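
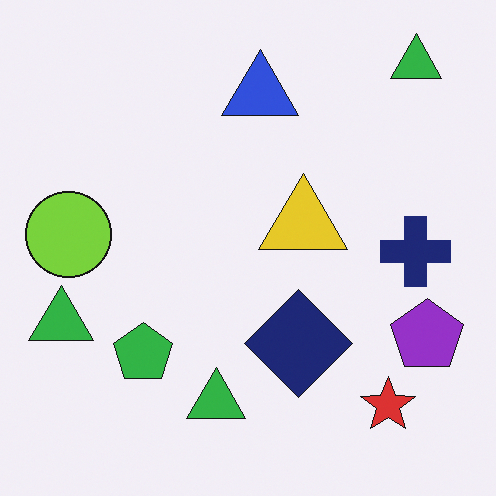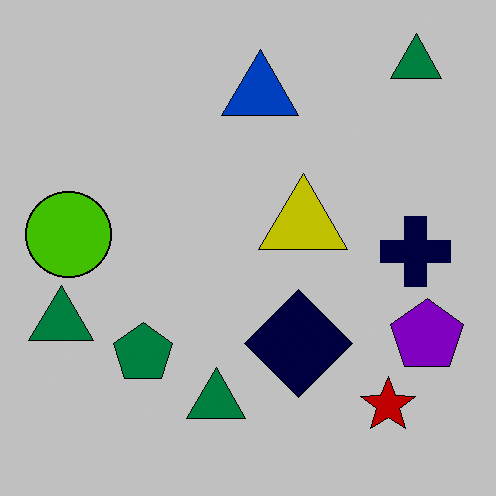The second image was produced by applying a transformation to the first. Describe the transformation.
It was aggressively posterized.

Each flat color has snapped to a coarser quantized level — most visibly, the near-white background has dropped to a flat grey.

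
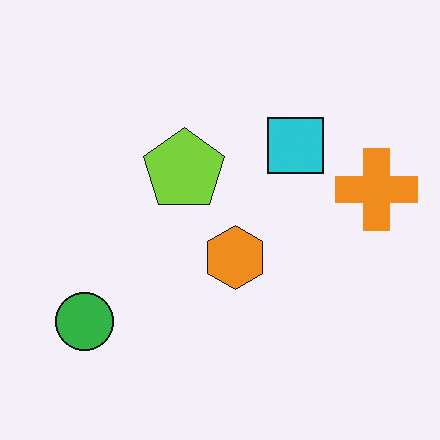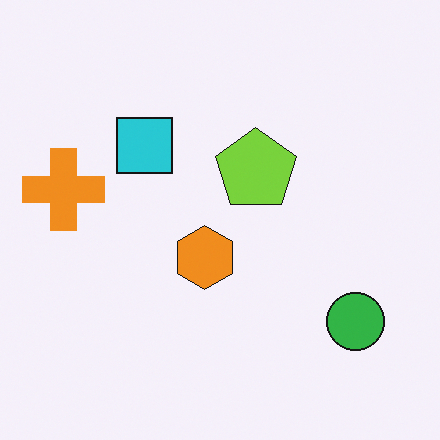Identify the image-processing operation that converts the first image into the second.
This is the original image flipped horizontally (left ↔ right).

The orange cross is in the right of the first image and the left of the second — shapes on opposite sides of the vertical midline have swapped in a mirror flip.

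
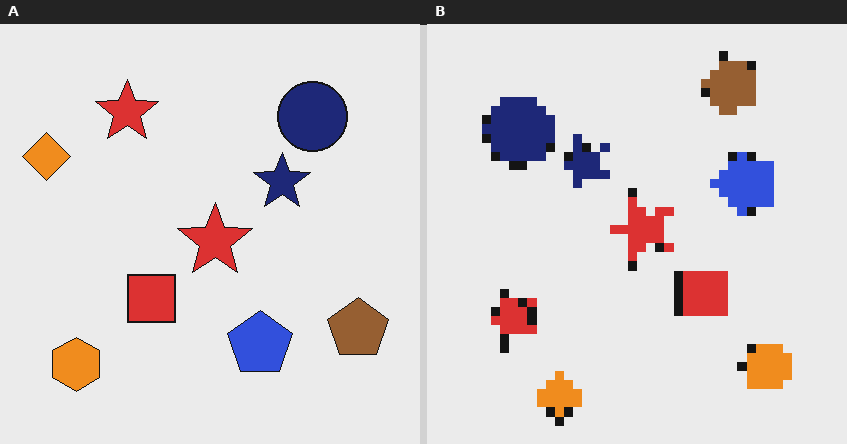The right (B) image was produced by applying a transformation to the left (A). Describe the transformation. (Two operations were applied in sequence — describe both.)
The transformation is: heavily pixelated into large blocks, then rotated 90° counter-clockwise.

Shapes are reduced to large square blocks; fine edges and outlines are lost — a downscale-then-upscale (mosaic) effect. The orange hexagon sits in the bottom-left of the left (A) image and the bottom-right of the right (B) — consistent with a whole-image 90° counter-clockwise rotation.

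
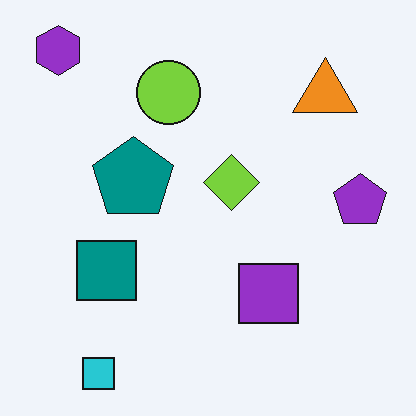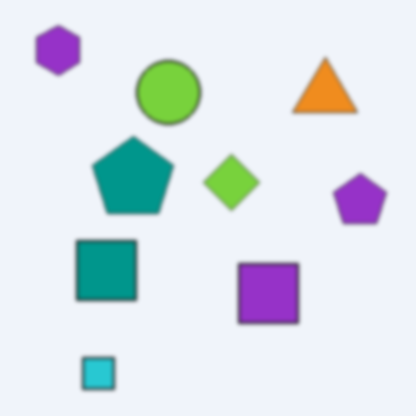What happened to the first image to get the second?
The image was lightly blurred.

Shape edges and outlines are uniformly softened across the whole image.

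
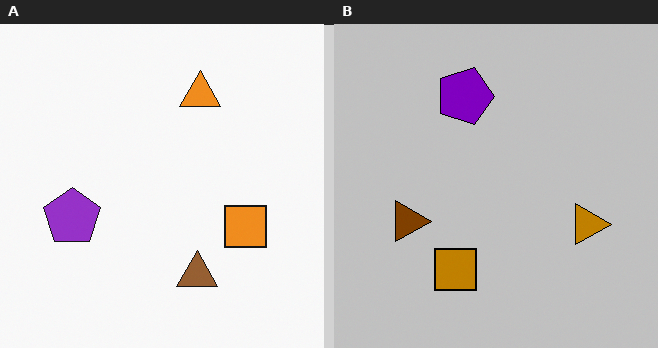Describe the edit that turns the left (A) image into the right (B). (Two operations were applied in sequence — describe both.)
Aggressively posterized, then rotated 90° clockwise.

Each flat color has snapped to a coarser quantized level — most visibly, the near-white background has dropped to a flat grey. The orange triangle sits in the top of the left (A) image and the right of the right (B) — consistent with a whole-image 90° clockwise rotation.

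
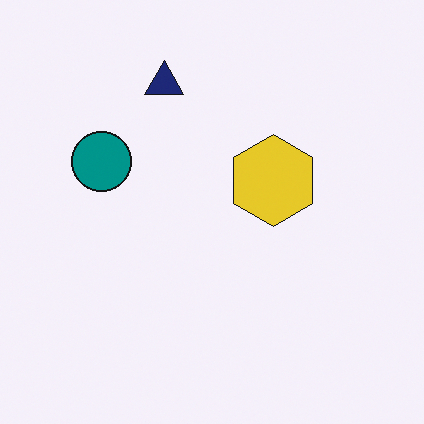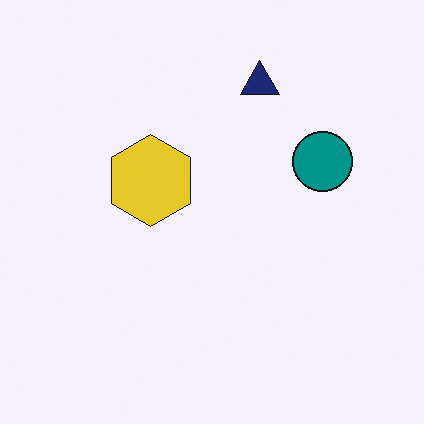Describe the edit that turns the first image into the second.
This is the original image flipped horizontally (left ↔ right).

The teal circle is in the left of the first image and the right of the second — shapes on opposite sides of the vertical midline have swapped in a mirror flip.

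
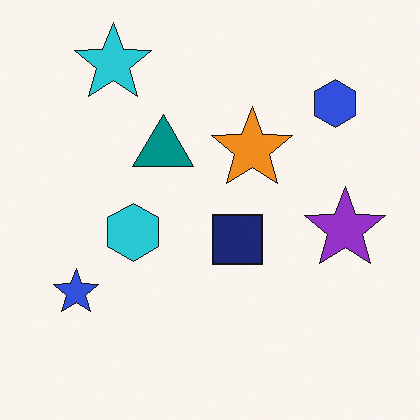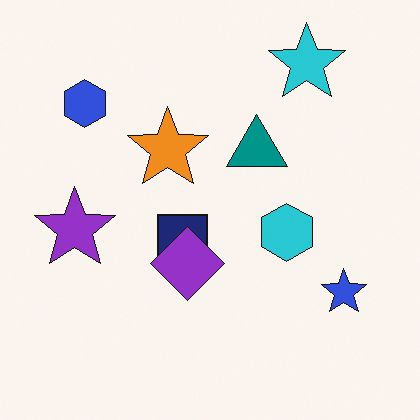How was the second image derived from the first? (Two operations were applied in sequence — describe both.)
This is the original image flipped horizontally (left ↔ right), then overlaid with an additional purple diamond.

The purple star is in the right of the first image and the left of the second — shapes on opposite sides of the vertical midline have swapped in a mirror flip. A purple diamond appears in the second image that is absent from the first.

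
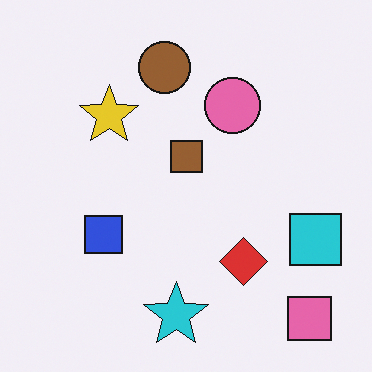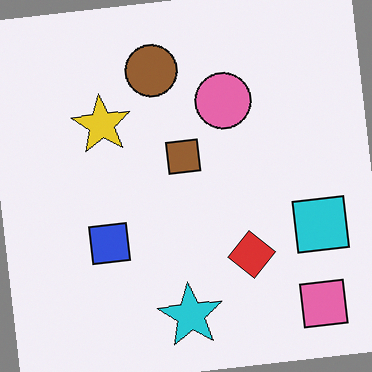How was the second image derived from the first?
Rotated counter-clockwise by a few degrees.

Every shape is tilted by the same angle and the image corners show triangular fill wedges — a whole-image rotation by a non-right angle.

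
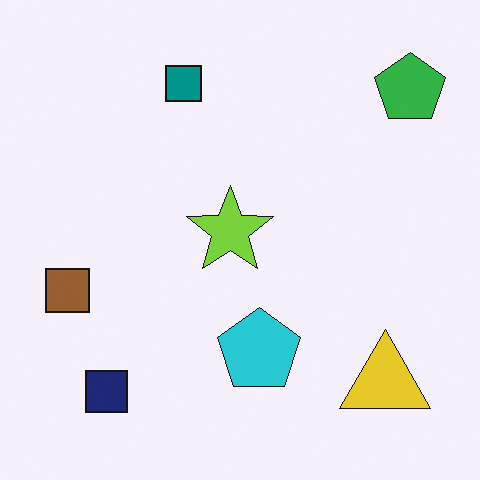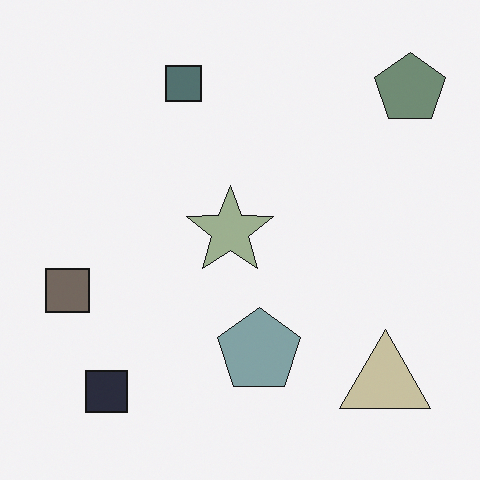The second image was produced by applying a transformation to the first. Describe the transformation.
The image was heavily desaturated.

All colors are more muted and greyish — a global saturation change.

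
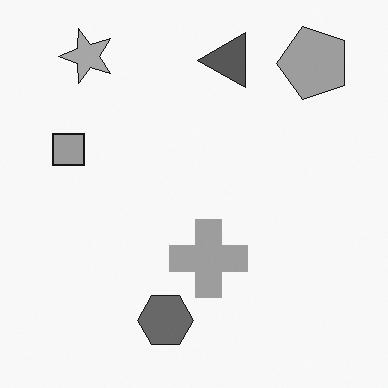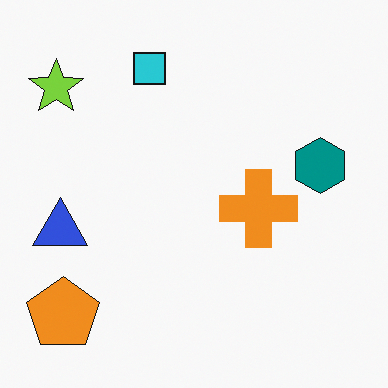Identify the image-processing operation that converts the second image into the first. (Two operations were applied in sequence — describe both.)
Converted to grayscale, then transposed (reflected across the top-left ↔ bottom-right diagonal).

All color is removed — every shape is now a shade of grey. Shapes have swapped their row and column positions — what was in the top-right is now in the bottom-left — a diagonal reflection.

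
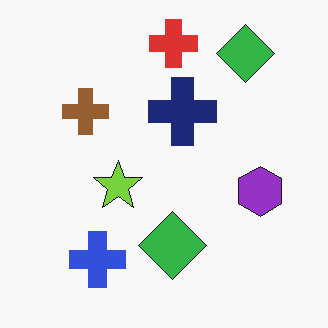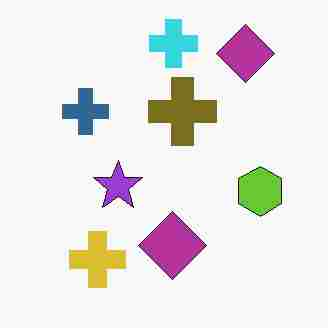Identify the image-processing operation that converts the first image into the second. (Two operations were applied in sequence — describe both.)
The transformation is: hue-shifted through roughly half the color wheel, then heavily JPEG-compressed with obvious blocking artifacts.

Every shape's color has rotated by the same amount around the hue wheel — a uniform hue shift. Blocky 8×8 compression artifacts appear around shape edges and the flat background shows ringing — characteristic JPEG degradation.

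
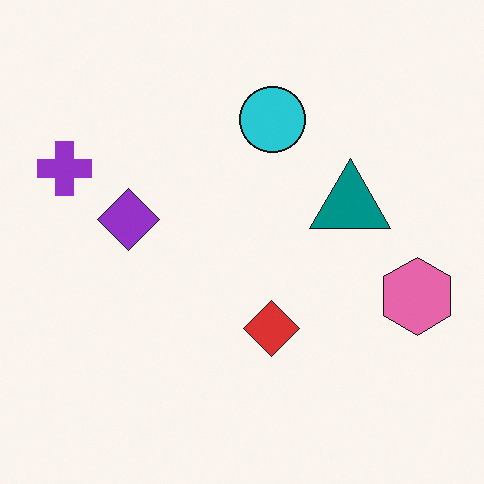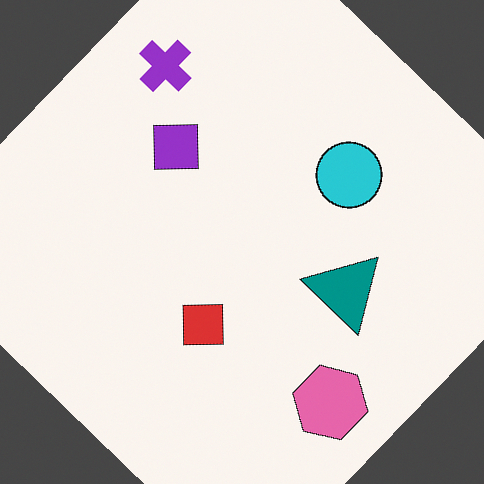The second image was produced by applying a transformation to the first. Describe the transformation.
This is the original image rotated clockwise by a large amount — several tens of degrees.

Every shape is tilted by the same angle and the image corners show triangular fill wedges — a whole-image rotation by a non-right angle.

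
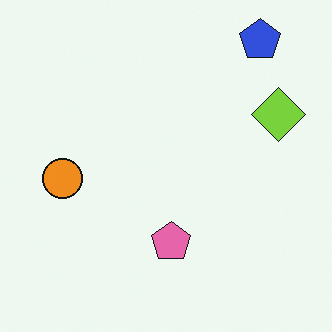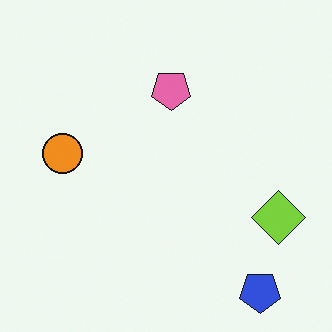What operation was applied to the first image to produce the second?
Flipped vertically (top ↔ bottom).

The blue pentagon is in the top-right of the first image and the bottom-right of the second — shapes on opposite sides of the horizontal midline have swapped in a mirror flip.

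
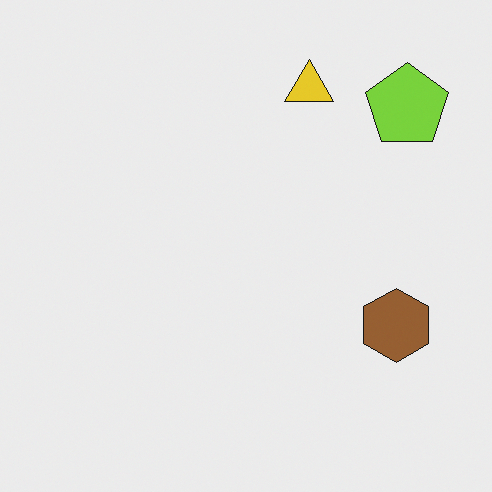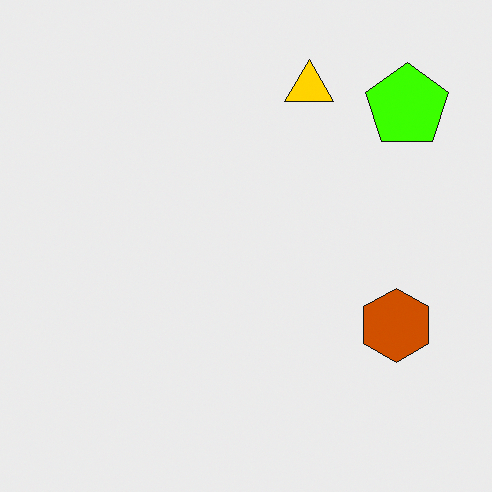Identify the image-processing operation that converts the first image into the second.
Made much more vivid (saturation change).

All colors are more vivid — a global saturation change.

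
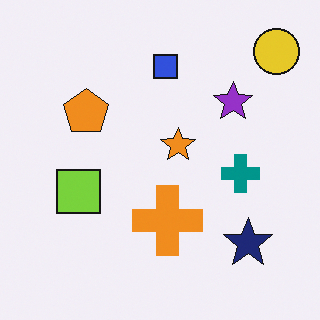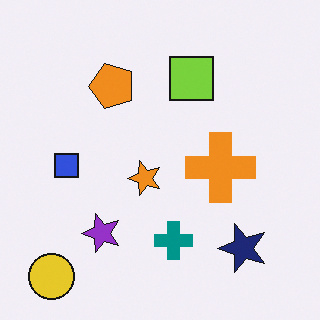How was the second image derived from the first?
The image was transposed (reflected across the top-left ↔ bottom-right diagonal).

Shapes have swapped their row and column positions — what was in the top-right is now in the bottom-left — a diagonal reflection.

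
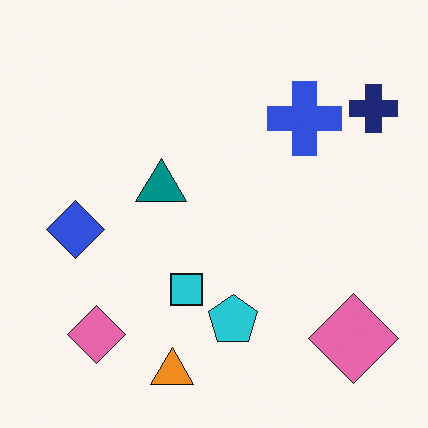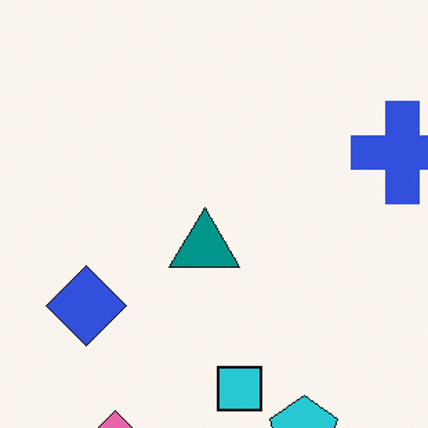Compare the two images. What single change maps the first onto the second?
The second image is the first cropped slightly and scaled back up.

The visible shapes are larger and the field of view is narrower; shapes near the original edges may be partly or wholly outside the frame — a crop-and-rescale.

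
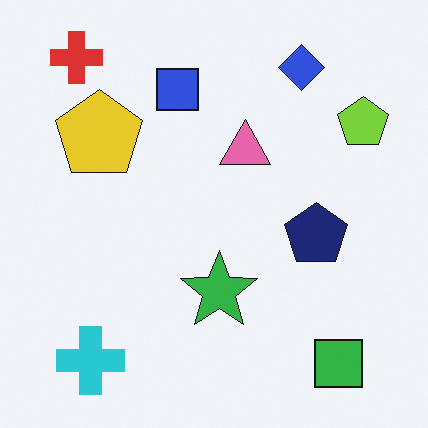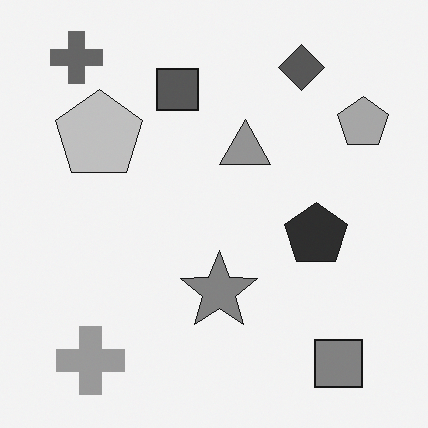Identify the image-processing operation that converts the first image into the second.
The image was converted to grayscale.

All color is removed — every shape is now a shade of grey.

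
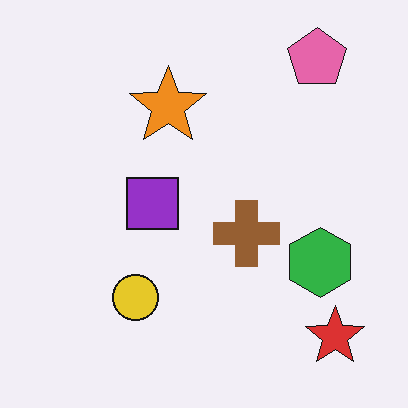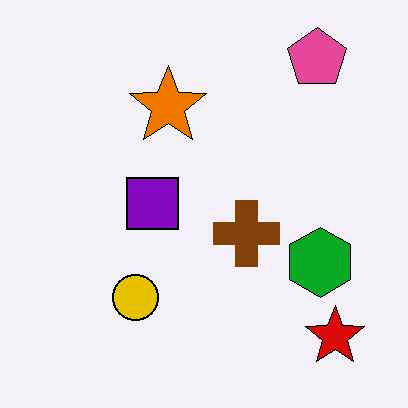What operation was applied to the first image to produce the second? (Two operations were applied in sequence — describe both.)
Given moderate JPEG compression, then given slightly increased contrast.

Blocky 8×8 compression artifacts appear around shape edges and the flat background shows ringing — characteristic JPEG degradation. Tones are pushed away from mid-grey across the whole image — a global contrast change.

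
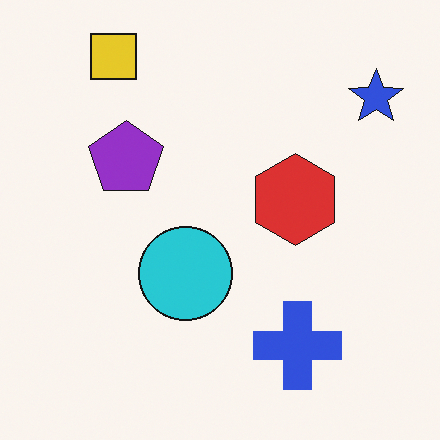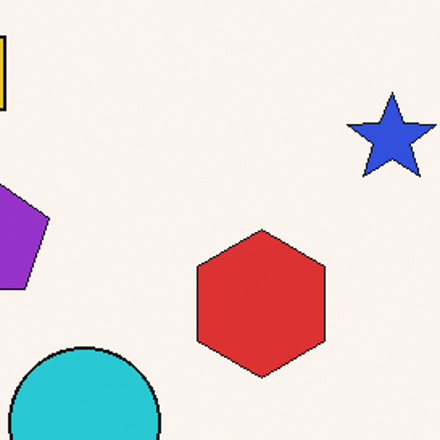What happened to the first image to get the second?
Cropped to a modestly smaller region and rescaled.

The visible shapes are larger and the field of view is narrower; shapes near the original edges may be partly or wholly outside the frame — a crop-and-rescale.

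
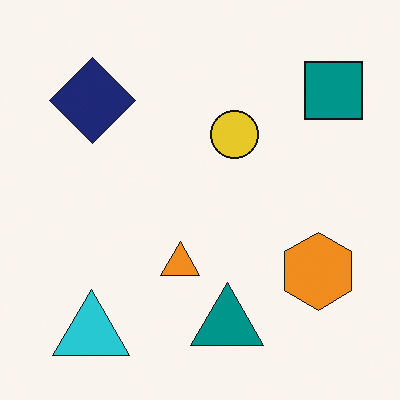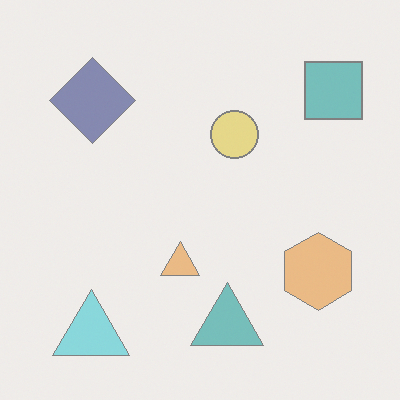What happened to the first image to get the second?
Washed out (contrast reduced).

Tones are pushed toward mid-grey across the whole image — a global contrast change.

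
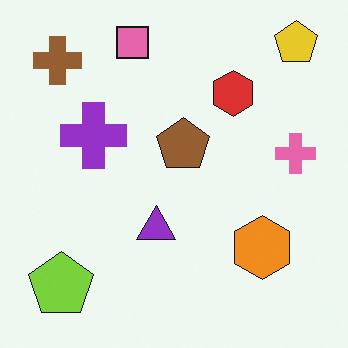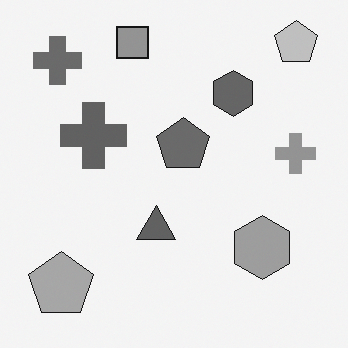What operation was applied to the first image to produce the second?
The image was converted to grayscale.

All color is removed — every shape is now a shade of grey.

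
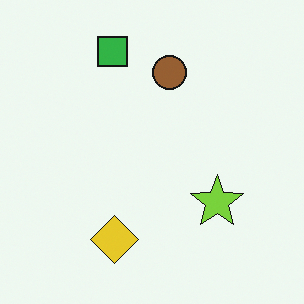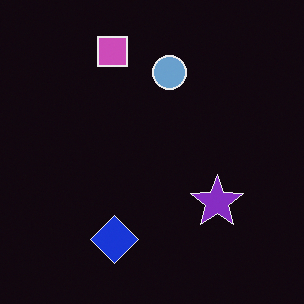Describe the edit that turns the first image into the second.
The second image is the first color-inverted (negative).

The light background has become dark and every shape's color is its complement — a photographic negative.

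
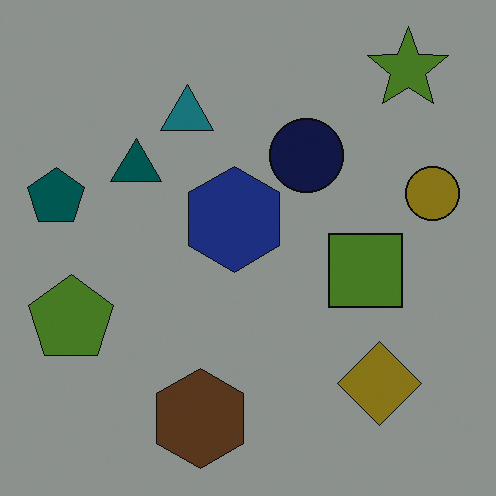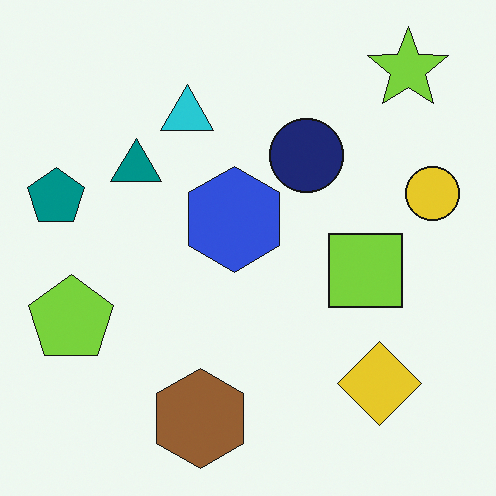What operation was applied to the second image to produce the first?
It was noticeably darkened.

Every pixel — background and shapes alike — is uniformly darkened.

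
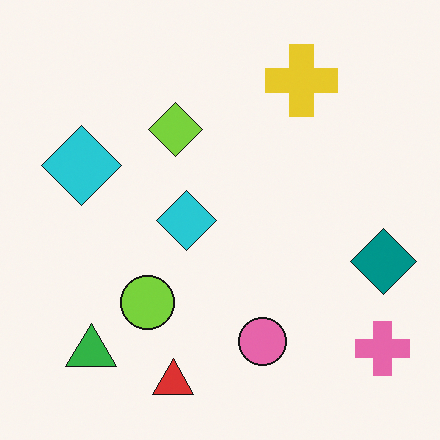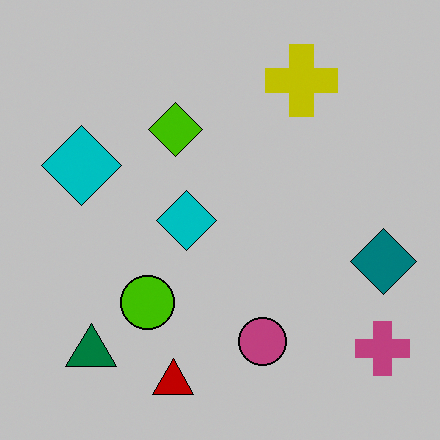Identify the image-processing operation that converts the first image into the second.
The image was aggressively posterized.

Each flat color has snapped to a coarser quantized level — most visibly, the near-white background has dropped to a flat grey.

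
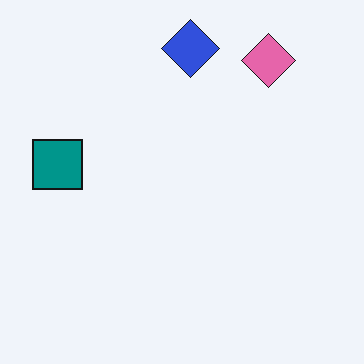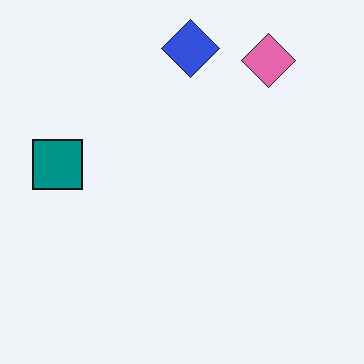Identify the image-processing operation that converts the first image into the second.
This is the original image JPEG-compressed with visible artifacts.

Blocky 8×8 compression artifacts appear around shape edges and the flat background shows ringing — characteristic JPEG degradation.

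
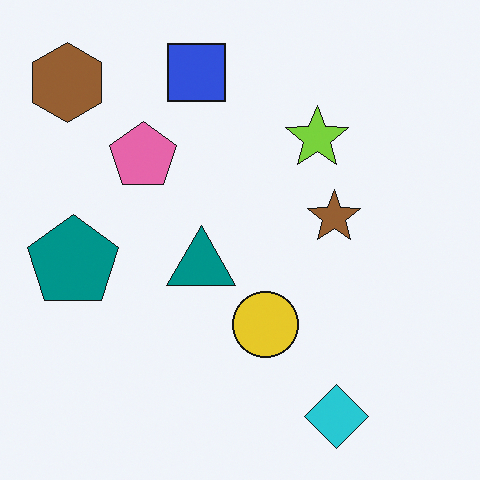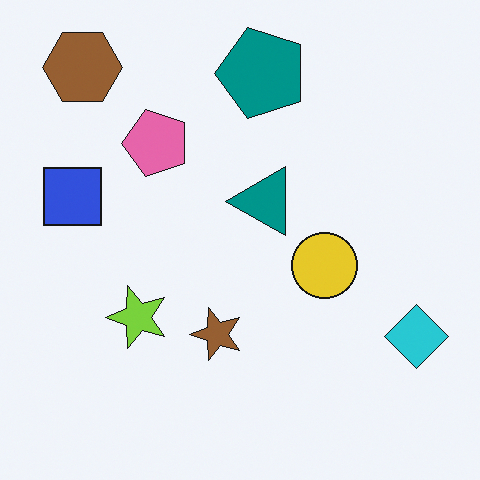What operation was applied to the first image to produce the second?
The second image is the first transposed (reflected across the top-left ↔ bottom-right diagonal).

Shapes have swapped their row and column positions — what was in the top-right is now in the bottom-left — a diagonal reflection.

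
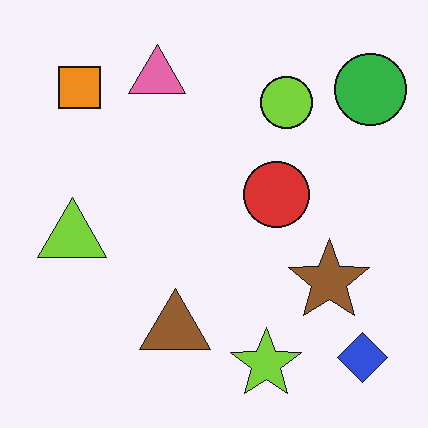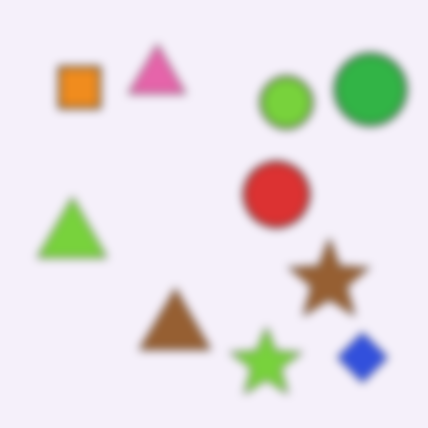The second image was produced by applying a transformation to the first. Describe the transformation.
This is the original image moderately blurred.

Shape edges and outlines are uniformly softened across the whole image.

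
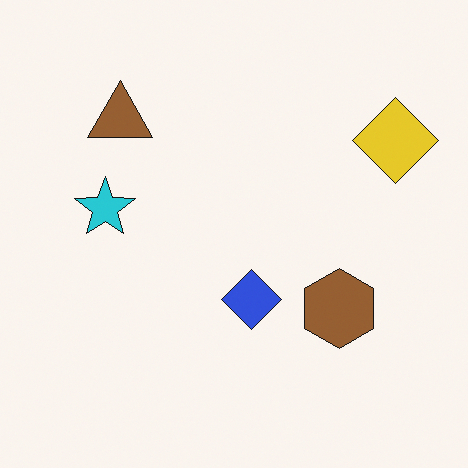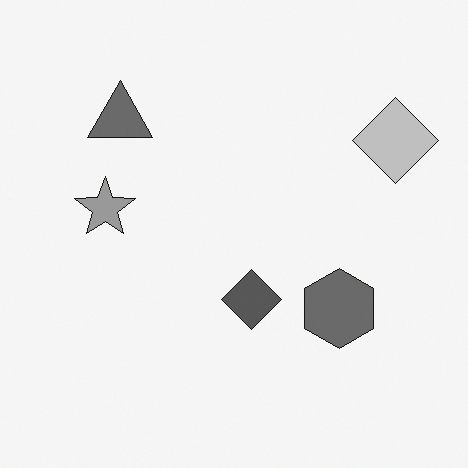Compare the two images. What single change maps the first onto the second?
It was converted to grayscale.

All color is removed — every shape is now a shade of grey.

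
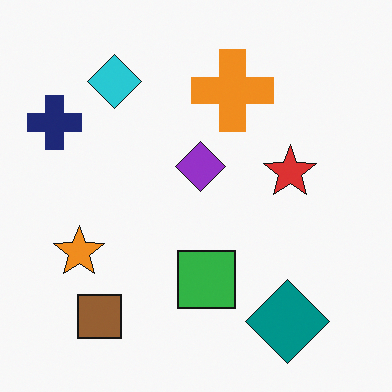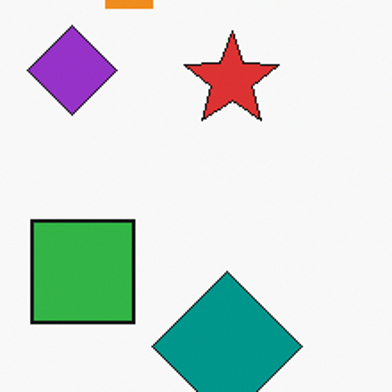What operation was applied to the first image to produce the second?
The image was cropped tightly and scaled back up.

The visible shapes are larger and the field of view is narrower; shapes near the original edges may be partly or wholly outside the frame — a crop-and-rescale.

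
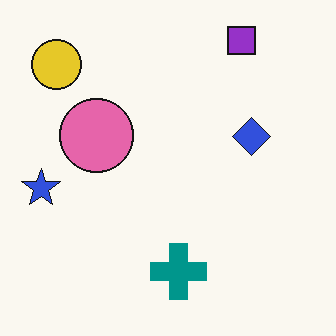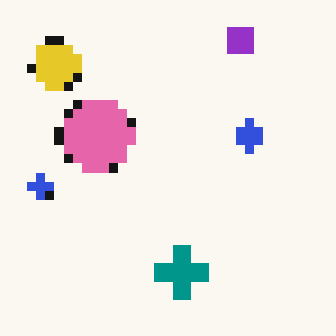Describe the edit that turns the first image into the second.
This is the original image heavily pixelated into large blocks.

Shapes are reduced to large square blocks; fine edges and outlines are lost — a downscale-then-upscale (mosaic) effect.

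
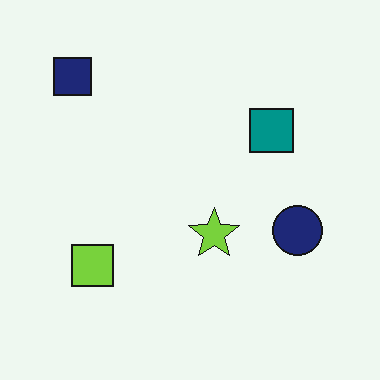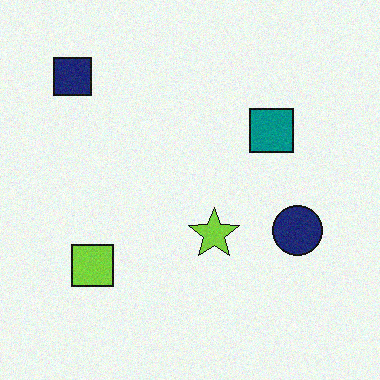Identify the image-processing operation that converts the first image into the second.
The second image is the first degraded with a light layer of grain.

Random speckle covers the whole image, including the flat background.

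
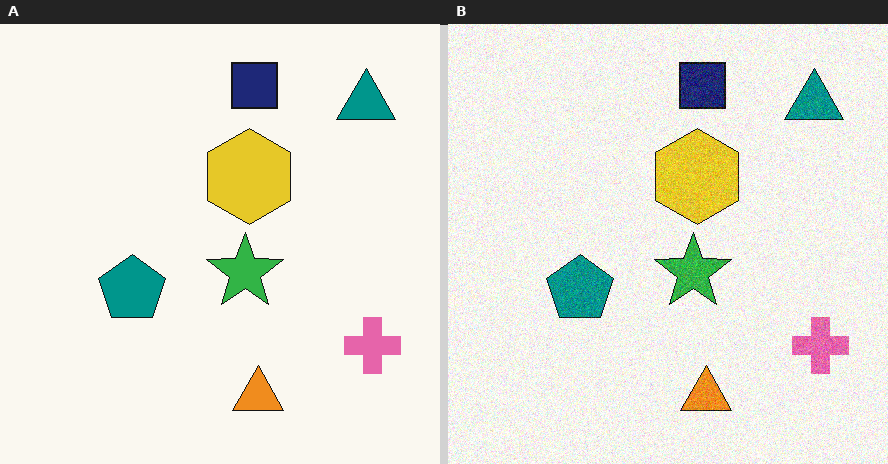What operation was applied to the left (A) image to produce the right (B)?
The right (B) image is the left (A) degraded with visible gaussian noise.

Random speckle covers the whole image, including the flat background.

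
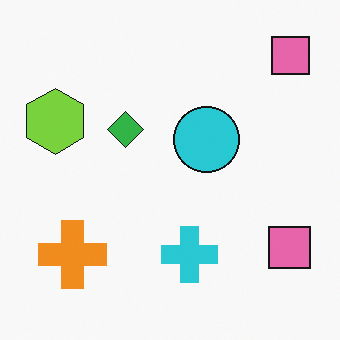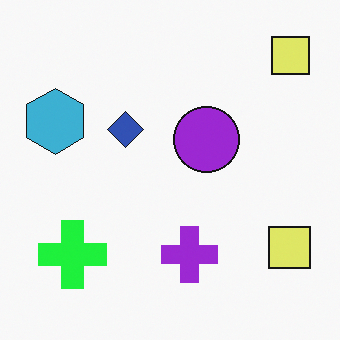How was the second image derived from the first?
It was hue-shifted through roughly a third of the color wheel.

Every shape's color has rotated by the same amount around the hue wheel — a uniform hue shift.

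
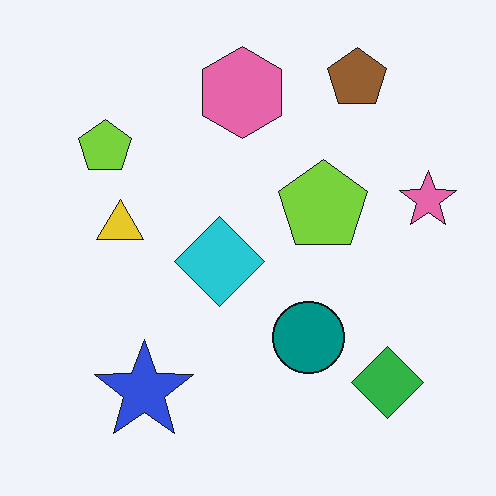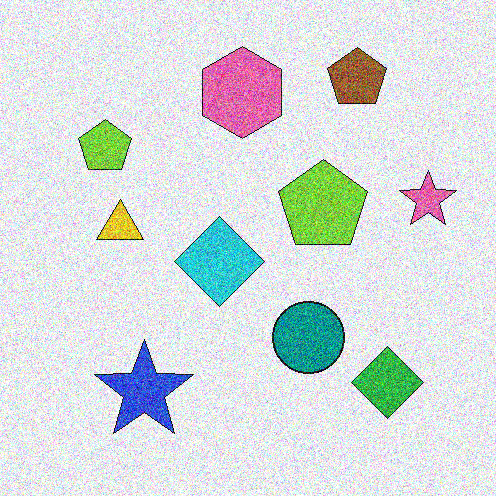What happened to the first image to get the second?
This is the original image degraded with a thick layer of grain.

Random speckle covers the whole image, including the flat background.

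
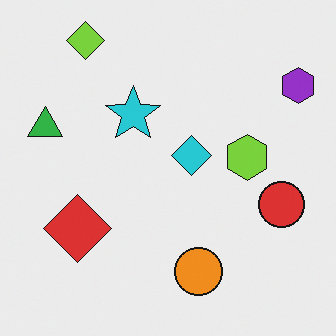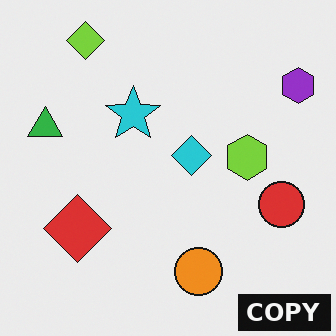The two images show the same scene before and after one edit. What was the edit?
This is the original image watermarked with the text "COPY" in the lower-right corner.

A dark label reading "COPY" appears in the lower-right corner.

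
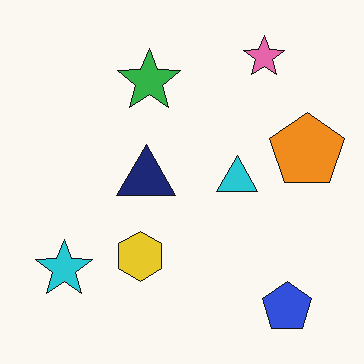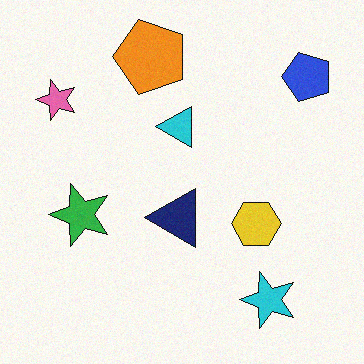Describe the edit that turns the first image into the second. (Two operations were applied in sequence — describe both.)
Degraded with a light layer of grain, then rotated 90° counter-clockwise.

Random speckle covers the whole image, including the flat background. The blue pentagon sits in the bottom-right of the first image and the top-right of the second — consistent with a whole-image 90° counter-clockwise rotation.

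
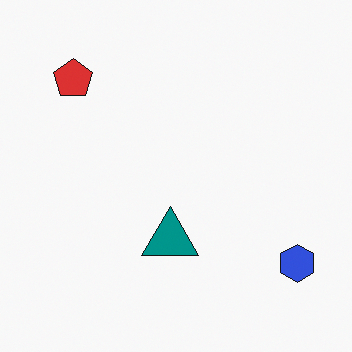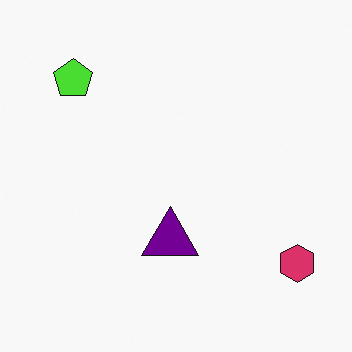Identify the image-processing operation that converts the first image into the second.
The second image is the first hue-shifted noticeably.

Every shape's color has rotated by the same amount around the hue wheel — a uniform hue shift.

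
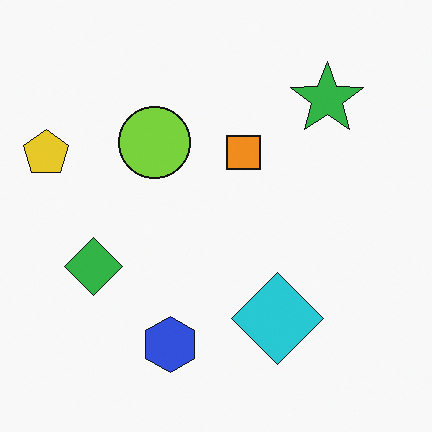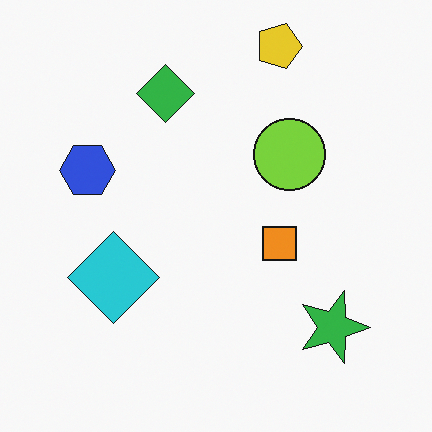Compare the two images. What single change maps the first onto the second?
The second image is the first rotated 90° clockwise.

The yellow pentagon sits in the left of the first image and the top of the second — consistent with a whole-image 90° clockwise rotation.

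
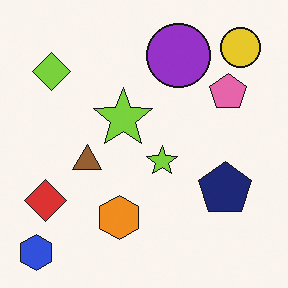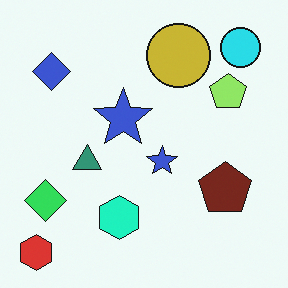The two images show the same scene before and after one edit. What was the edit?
Hue-shifted through roughly a third of the color wheel.

Every shape's color has rotated by the same amount around the hue wheel — a uniform hue shift.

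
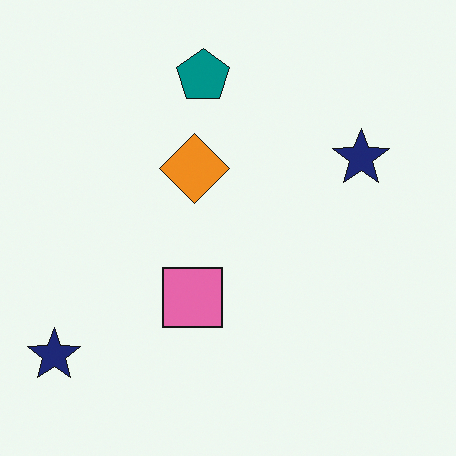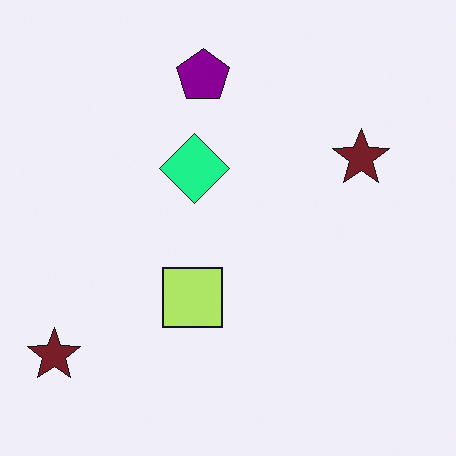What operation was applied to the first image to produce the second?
The transformation is: hue-shifted by a moderate amount.

Every shape's color has rotated by the same amount around the hue wheel — a uniform hue shift.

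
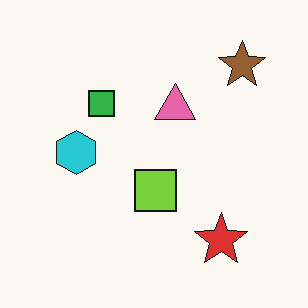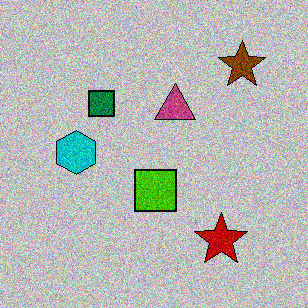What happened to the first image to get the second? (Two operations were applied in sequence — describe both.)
The image was heavily posterized to just a handful of flat colors, then degraded with strong gaussian noise.

Each flat color has snapped to a coarser quantized level — most visibly, the near-white background has dropped to a flat grey. Random speckle covers the whole image, including the flat background.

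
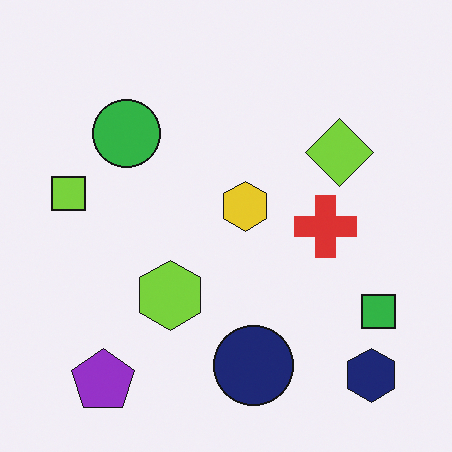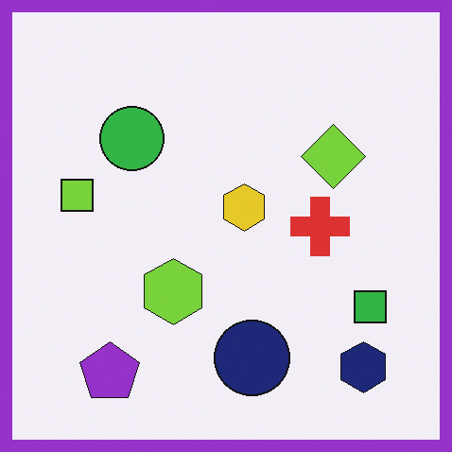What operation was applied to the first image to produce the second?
The image was framed with a purple border.

A solid purple frame runs around the edge of the second image, with the content slightly shrunk inside it.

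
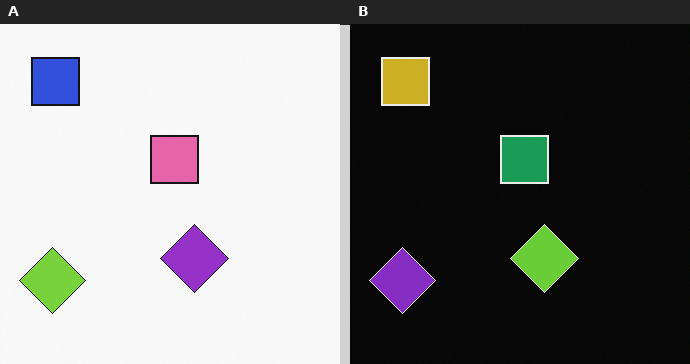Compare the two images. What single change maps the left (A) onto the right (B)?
The right (B) image is the left (A) color-inverted (negative).

The light background has become dark and every shape's color is its complement — a photographic negative.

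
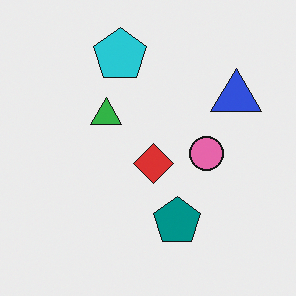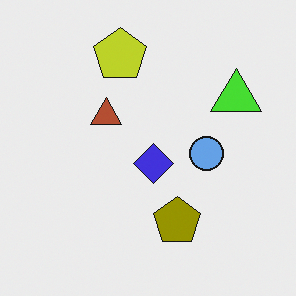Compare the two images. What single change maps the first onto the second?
This is the original image hue-shifted through roughly half the color wheel.

Every shape's color has rotated by the same amount around the hue wheel — a uniform hue shift.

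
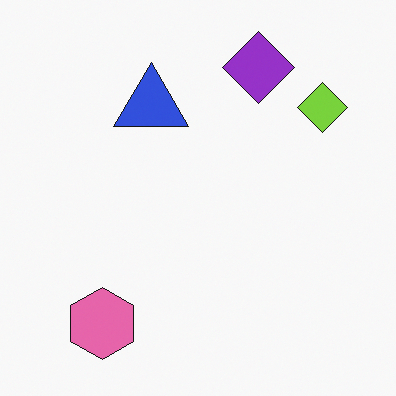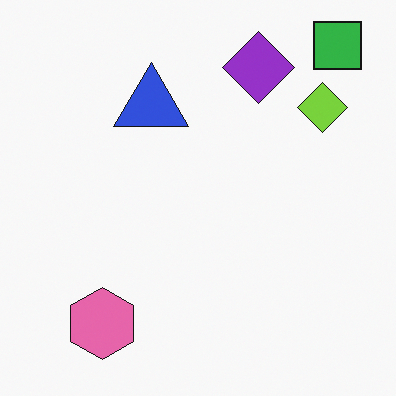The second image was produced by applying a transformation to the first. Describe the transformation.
This is the original image overlaid with an additional green square.

A green square appears in the second image that is absent from the first.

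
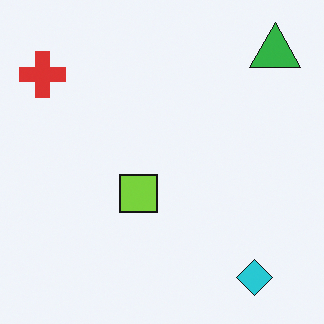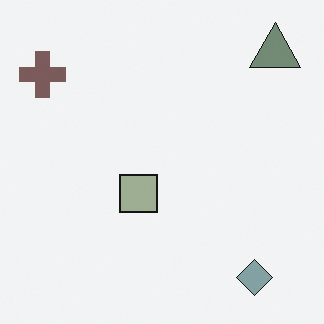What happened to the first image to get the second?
The transformation is: made much more muted (saturation change).

All colors are more muted and greyish — a global saturation change.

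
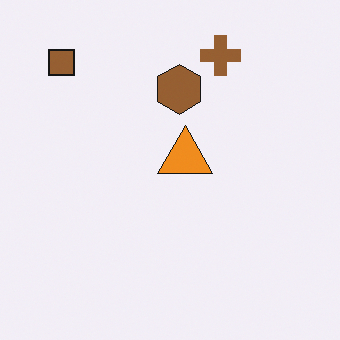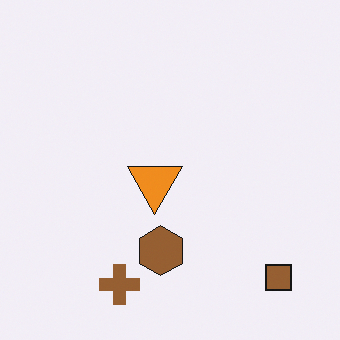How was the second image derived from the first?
The transformation is: rotated 180°.

The brown square sits in the top-left of the first image and the bottom-right of the second — consistent with a whole-image 180° rotation.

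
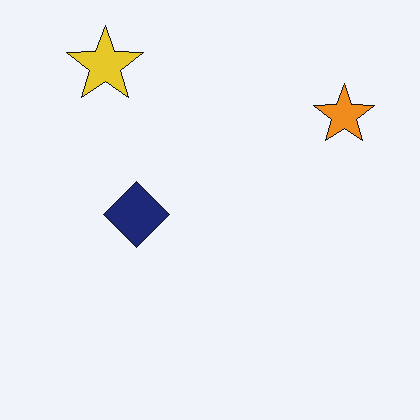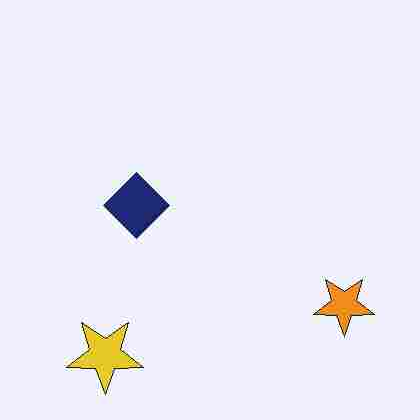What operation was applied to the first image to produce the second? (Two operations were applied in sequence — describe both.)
The image was degraded with heavy JPEG compression, then flipped vertically (top ↔ bottom).

Blocky 8×8 compression artifacts appear around shape edges and the flat background shows ringing — characteristic JPEG degradation. The yellow star is in the top-left of the first image and the bottom-left of the second — shapes on opposite sides of the horizontal midline have swapped in a mirror flip.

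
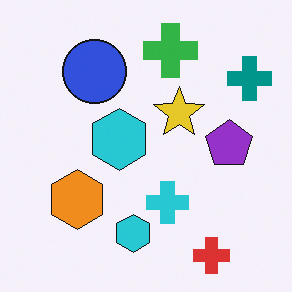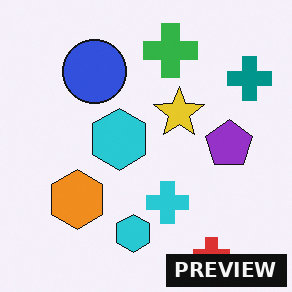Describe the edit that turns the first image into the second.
Watermarked with the text "PREVIEW" in the lower-right corner.

A dark label reading "PREVIEW" appears in the lower-right corner.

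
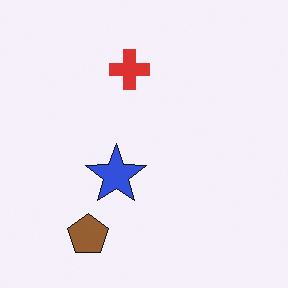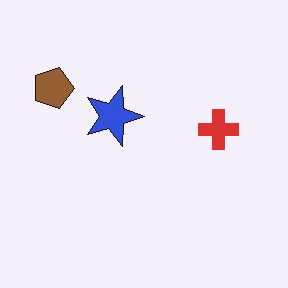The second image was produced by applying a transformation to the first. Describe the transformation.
It was rotated 90° clockwise.

The brown pentagon sits in the bottom-left of the first image and the top-left of the second — consistent with a whole-image 90° clockwise rotation.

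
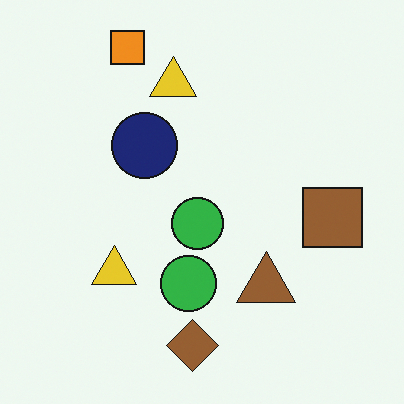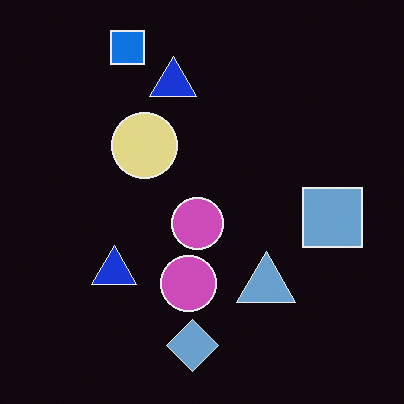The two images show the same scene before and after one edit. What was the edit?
This is the original image color-inverted (negative).

The light background has become dark and every shape's color is its complement — a photographic negative.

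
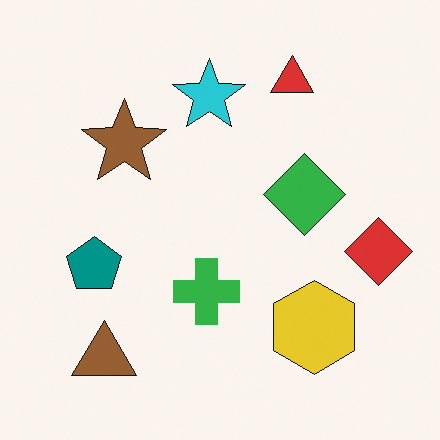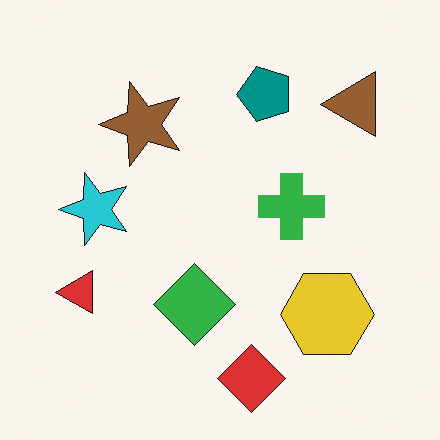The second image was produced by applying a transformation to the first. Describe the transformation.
The second image is the first transposed (reflected across the top-left ↔ bottom-right diagonal).

Shapes have swapped their row and column positions — what was in the top-right is now in the bottom-left — a diagonal reflection.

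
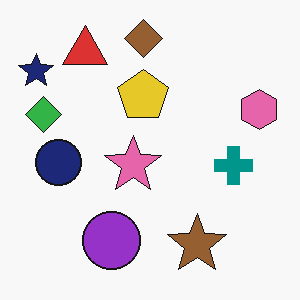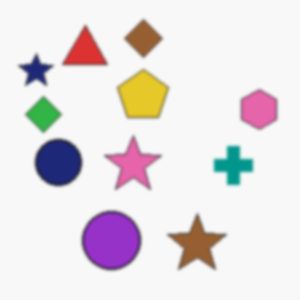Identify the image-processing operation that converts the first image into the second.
The transformation is: given a subtle gaussian blur.

Shape edges and outlines are uniformly softened across the whole image.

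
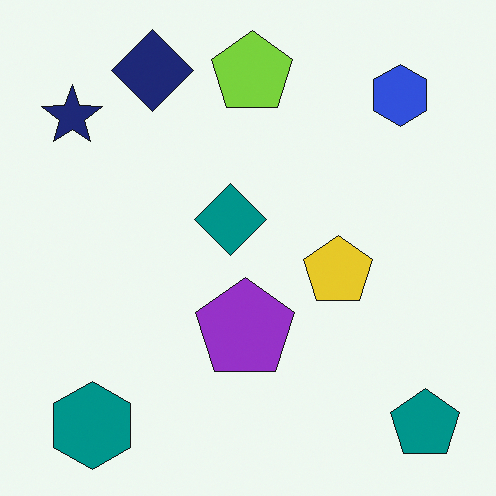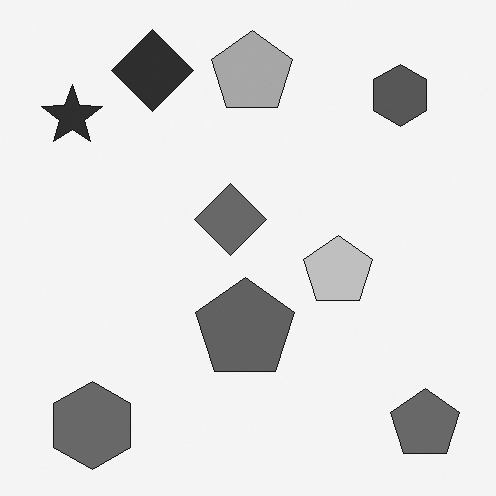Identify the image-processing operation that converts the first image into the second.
The second image is the first converted to grayscale.

All color is removed — every shape is now a shade of grey.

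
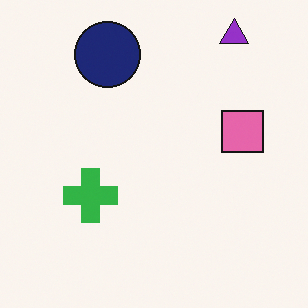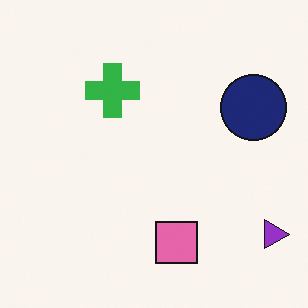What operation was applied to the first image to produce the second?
It was rotated 90° clockwise.

The purple triangle sits in the top-right of the first image and the bottom-right of the second — consistent with a whole-image 90° clockwise rotation.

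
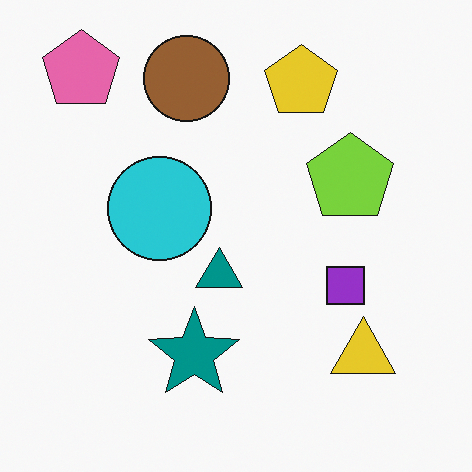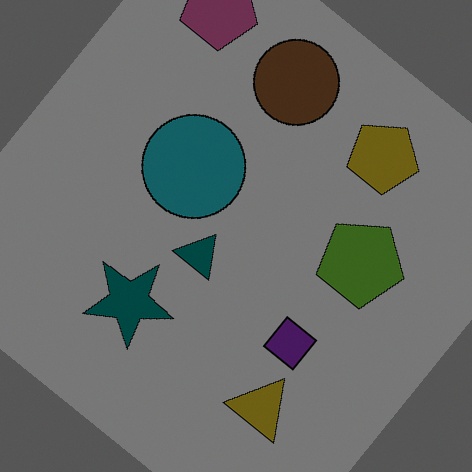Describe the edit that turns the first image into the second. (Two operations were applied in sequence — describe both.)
It was rotated clockwise by a large amount — several tens of degrees, then substantially darkened.

Every shape is tilted by the same angle and the image corners show triangular fill wedges — a whole-image rotation by a non-right angle. Every pixel — background and shapes alike — is uniformly darkened.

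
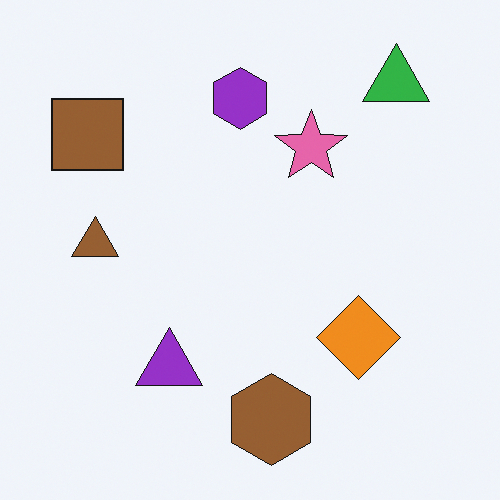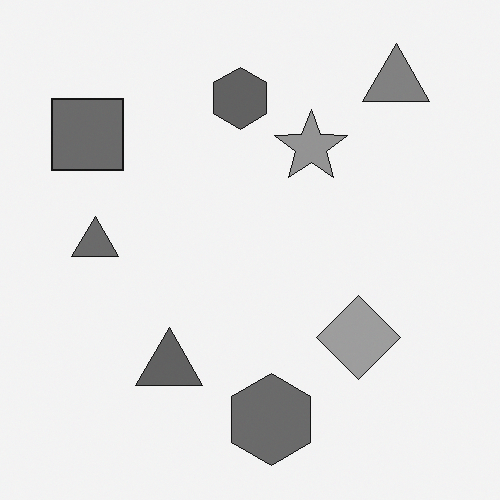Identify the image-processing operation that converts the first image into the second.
This is the original image converted to grayscale.

All color is removed — every shape is now a shade of grey.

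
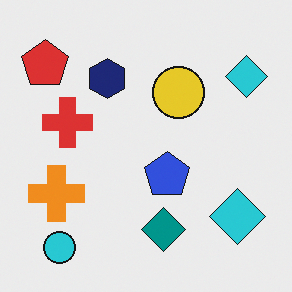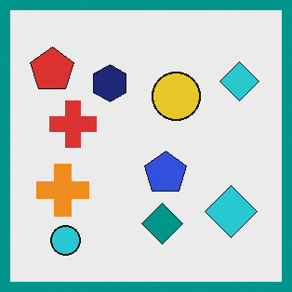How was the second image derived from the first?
The second image is the first framed with a teal border.

A solid teal frame runs around the edge of the second image, with the content slightly shrunk inside it.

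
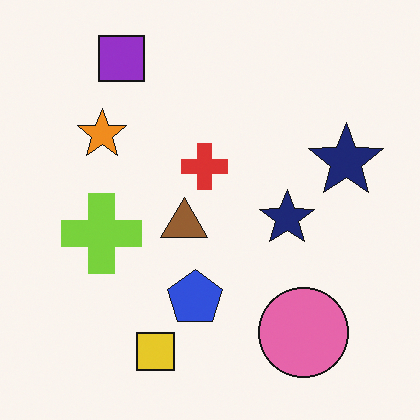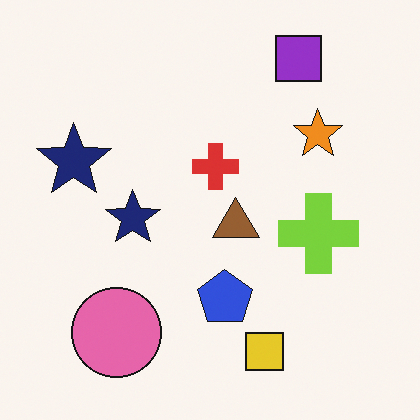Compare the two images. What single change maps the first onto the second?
The second image is the first flipped horizontally (left ↔ right).

The lime cross is in the left of the first image and the right of the second — shapes on opposite sides of the vertical midline have swapped in a mirror flip.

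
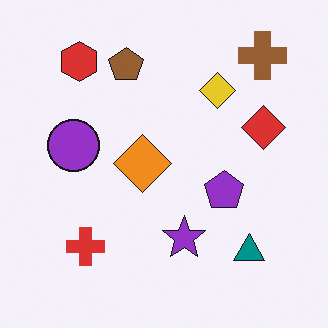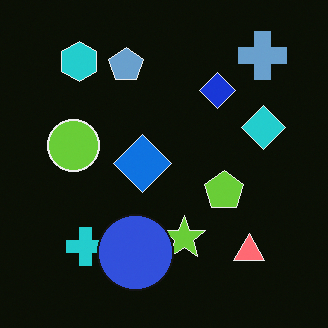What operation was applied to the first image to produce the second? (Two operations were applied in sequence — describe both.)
It was color-inverted (negative), then overlaid with an additional blue circle.

The light background has become dark and every shape's color is its complement — a photographic negative. A blue circle appears in the second image that is absent from the first.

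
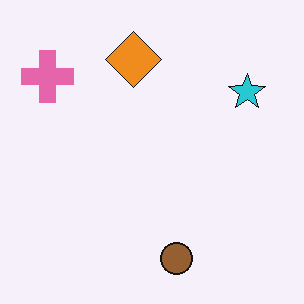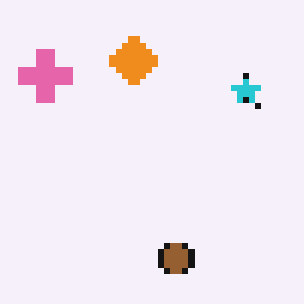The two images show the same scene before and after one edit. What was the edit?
Moderately pixelated.

Shapes are reduced to large square blocks; fine edges and outlines are lost — a downscale-then-upscale (mosaic) effect.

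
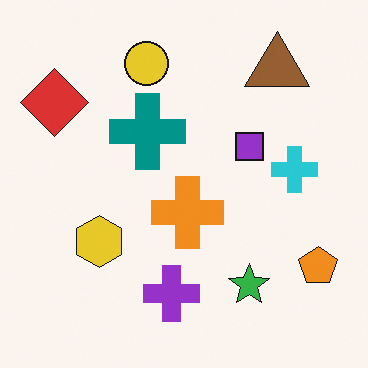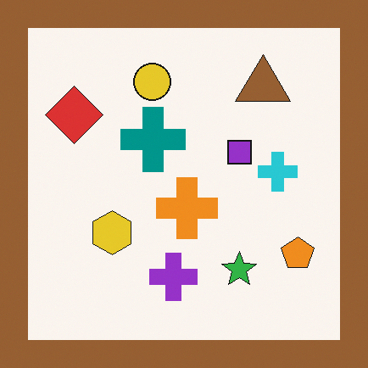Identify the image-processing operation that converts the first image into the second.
This is the original image framed with a brown border.

A solid brown frame runs around the edge of the second image, with the content slightly shrunk inside it.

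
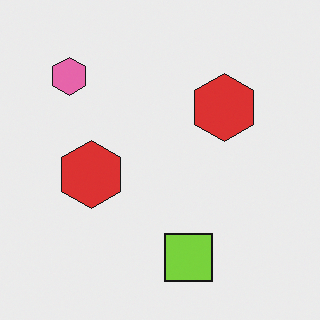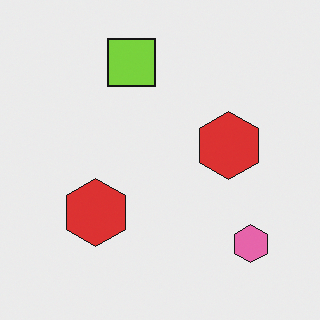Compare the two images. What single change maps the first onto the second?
The second image is the first rotated 180°.

The pink hexagon sits in the top-left of the first image and the bottom-right of the second — consistent with a whole-image 180° rotation.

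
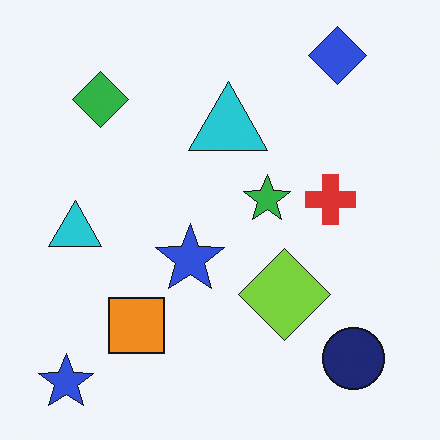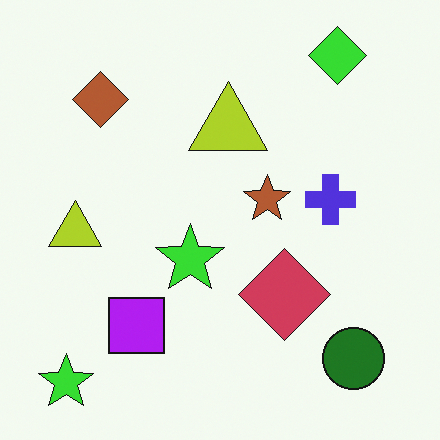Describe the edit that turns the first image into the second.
Hue-shifted through roughly half the color wheel.

Every shape's color has rotated by the same amount around the hue wheel — a uniform hue shift.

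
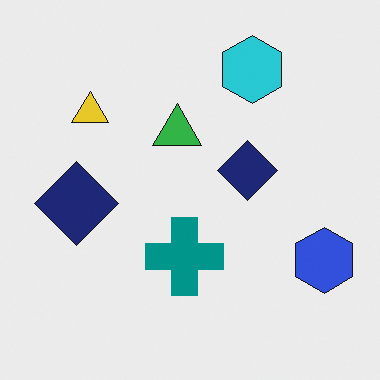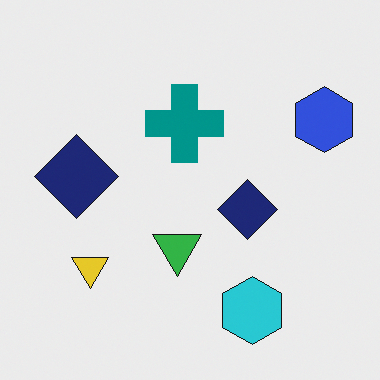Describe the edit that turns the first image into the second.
The transformation is: flipped vertically (top ↔ bottom).

The cyan hexagon is in the top of the first image and the bottom of the second — shapes on opposite sides of the horizontal midline have swapped in a mirror flip.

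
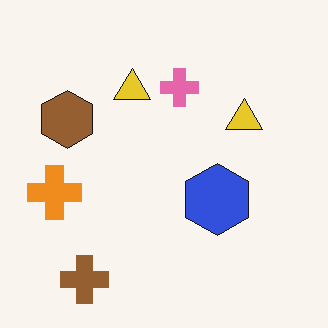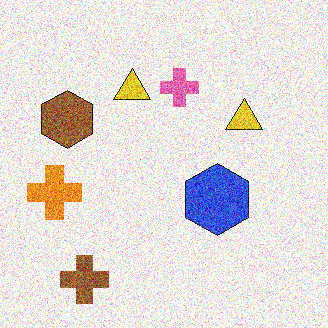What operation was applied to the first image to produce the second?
Degraded with strong gaussian noise.

Random speckle covers the whole image, including the flat background.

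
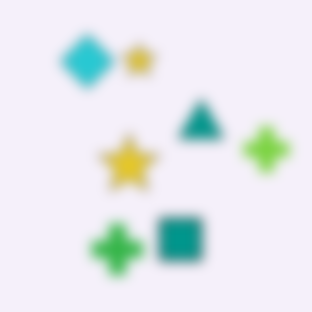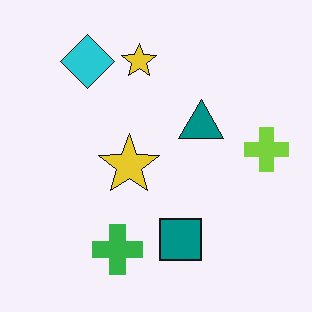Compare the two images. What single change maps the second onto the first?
The first image is the second heavily blurred.

Shape edges and outlines are uniformly softened across the whole image.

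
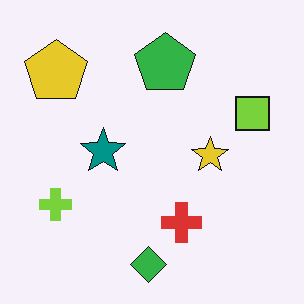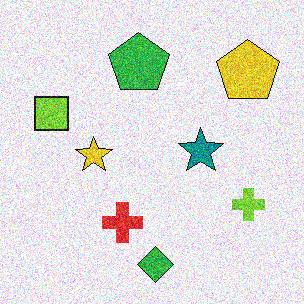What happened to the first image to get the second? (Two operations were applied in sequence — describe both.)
It was flipped horizontally (left ↔ right), then degraded with strong gaussian noise.

The lime square is in the right of the first image and the left of the second — shapes on opposite sides of the vertical midline have swapped in a mirror flip. Random speckle covers the whole image, including the flat background.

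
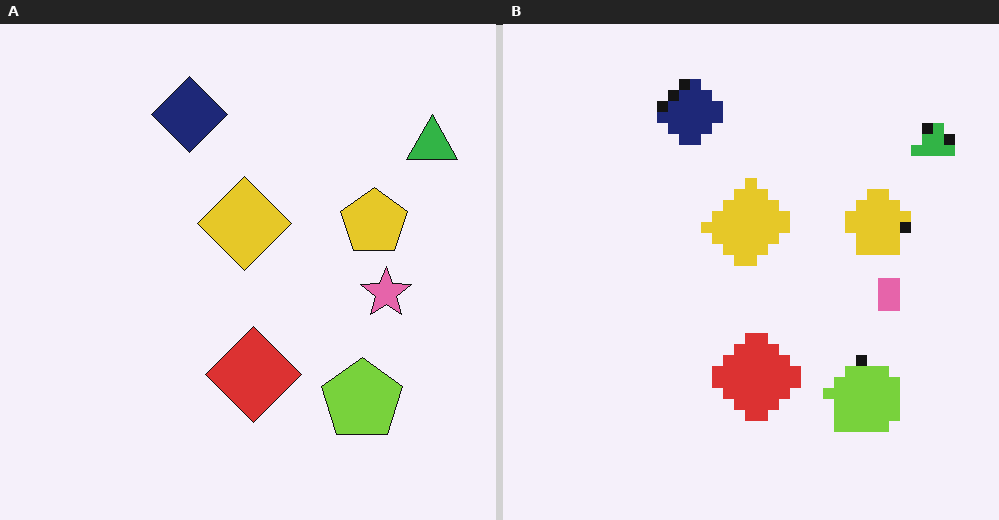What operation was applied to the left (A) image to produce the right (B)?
It was coarsely pixelated.

Shapes are reduced to large square blocks; fine edges and outlines are lost — a downscale-then-upscale (mosaic) effect.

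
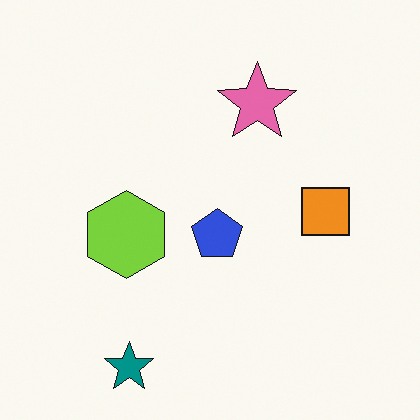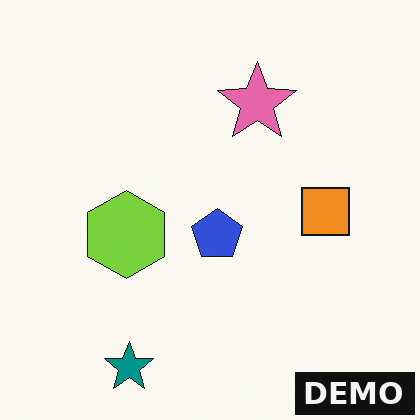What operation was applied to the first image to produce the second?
The transformation is: watermarked with the text "DEMO" in the lower-right corner.

A dark label reading "DEMO" appears in the lower-right corner.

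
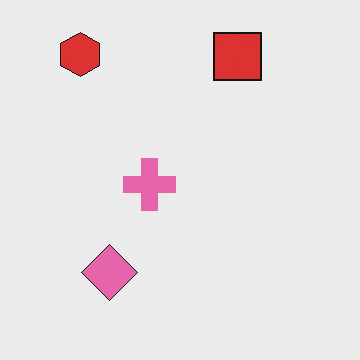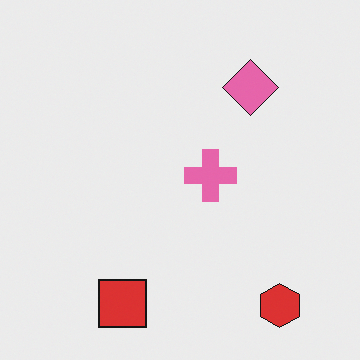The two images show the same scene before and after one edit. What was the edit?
It was rotated 180°.

The red hexagon sits in the top-left of the first image and the bottom-right of the second — consistent with a whole-image 180° rotation.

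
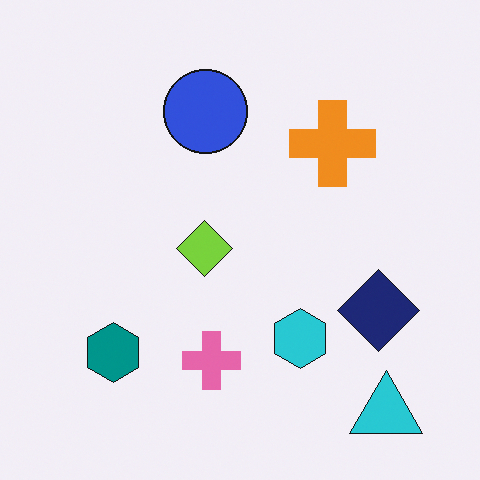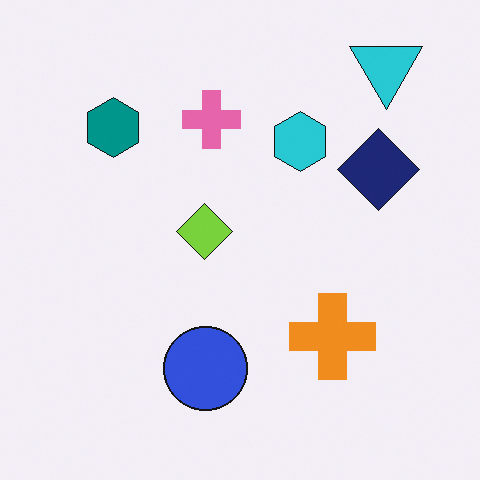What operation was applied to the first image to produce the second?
The transformation is: flipped vertically (top ↔ bottom).

The cyan triangle is in the bottom-right of the first image and the top-right of the second — shapes on opposite sides of the horizontal midline have swapped in a mirror flip.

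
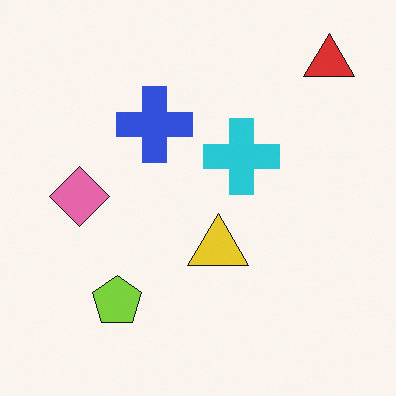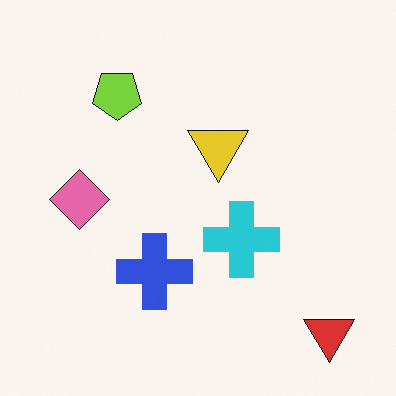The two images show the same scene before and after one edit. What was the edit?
The image was flipped vertically (top ↔ bottom).

The red triangle is in the top-right of the first image and the bottom-right of the second — shapes on opposite sides of the horizontal midline have swapped in a mirror flip.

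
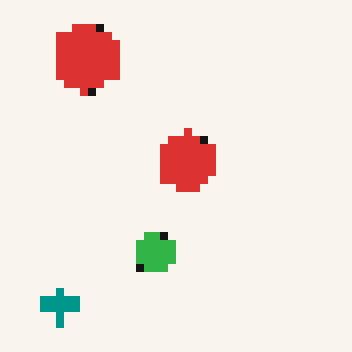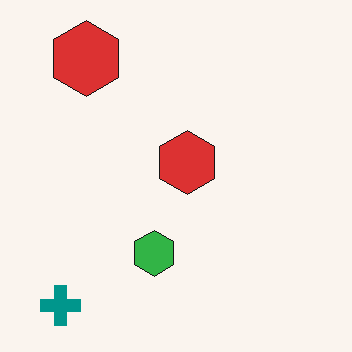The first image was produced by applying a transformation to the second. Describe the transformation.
Moderately pixelated.

Shapes are reduced to large square blocks; fine edges and outlines are lost — a downscale-then-upscale (mosaic) effect.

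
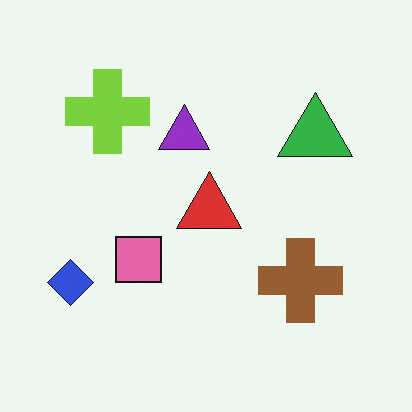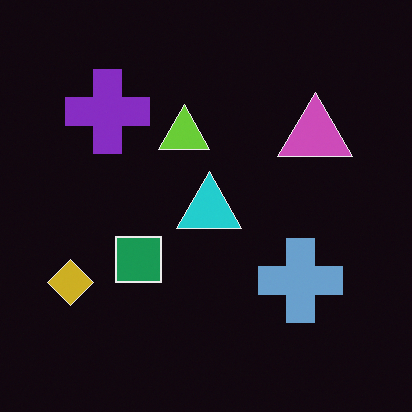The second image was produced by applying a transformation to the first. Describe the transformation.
This is the original image color-inverted (negative).

The light background has become dark and every shape's color is its complement — a photographic negative.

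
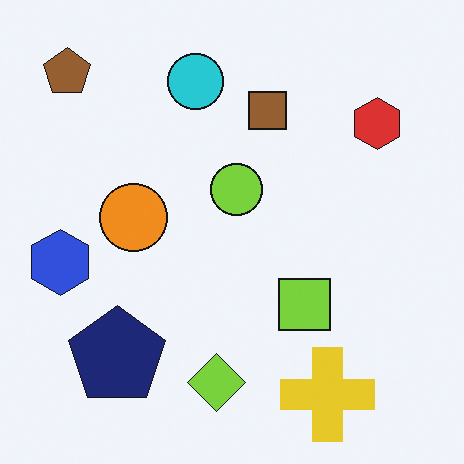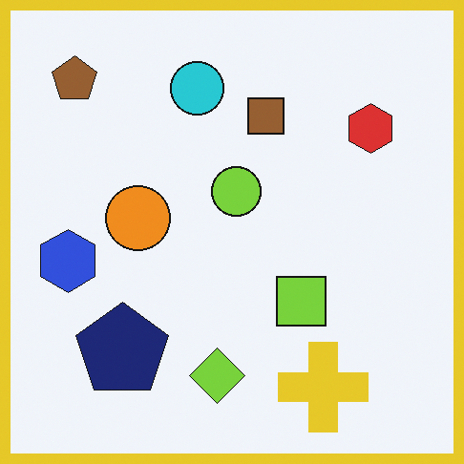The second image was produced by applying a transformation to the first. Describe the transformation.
It was framed with a yellow border.

A solid yellow frame runs around the edge of the second image, with the content slightly shrunk inside it.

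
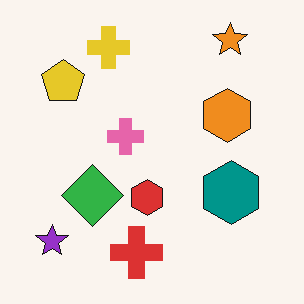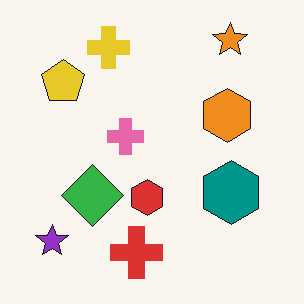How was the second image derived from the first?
It was JPEG-compressed with visible artifacts.

Blocky 8×8 compression artifacts appear around shape edges and the flat background shows ringing — characteristic JPEG degradation.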